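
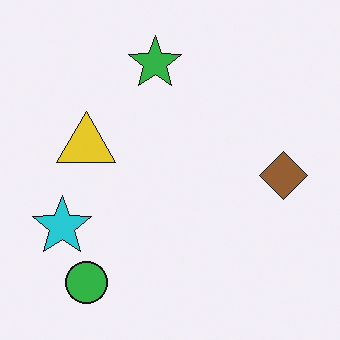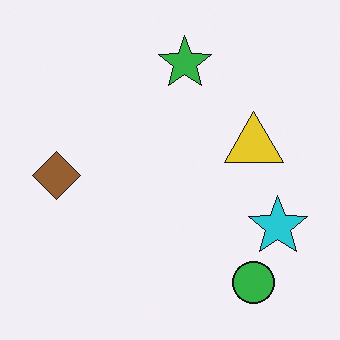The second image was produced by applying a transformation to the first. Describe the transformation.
The second image is the first flipped horizontally (left ↔ right).

The brown diamond is in the right of the first image and the left of the second — shapes on opposite sides of the vertical midline have swapped in a mirror flip.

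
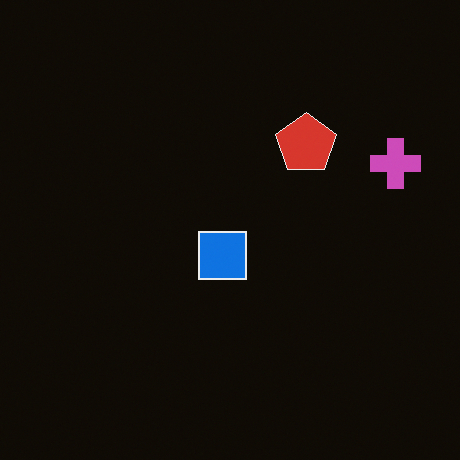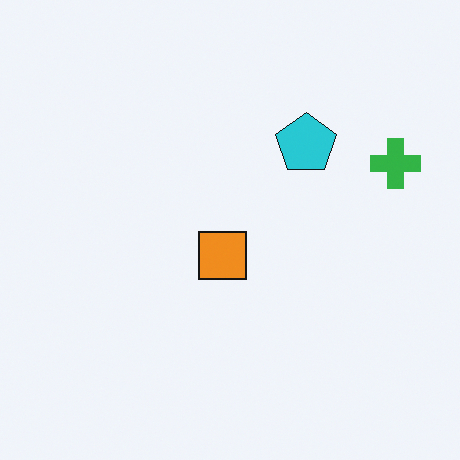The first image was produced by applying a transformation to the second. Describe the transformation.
The image was color-inverted (negative).

The light background has become dark and every shape's color is its complement — a photographic negative.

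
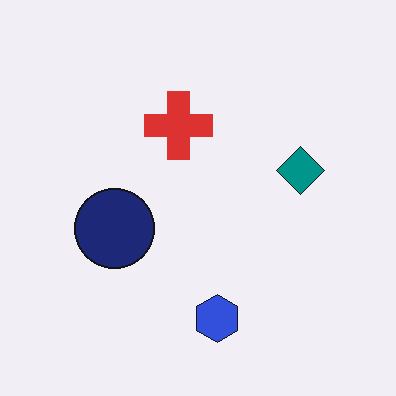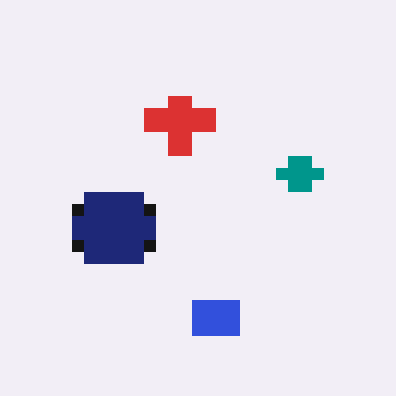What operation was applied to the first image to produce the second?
This is the original image coarsely pixelated.

Shapes are reduced to large square blocks; fine edges and outlines are lost — a downscale-then-upscale (mosaic) effect.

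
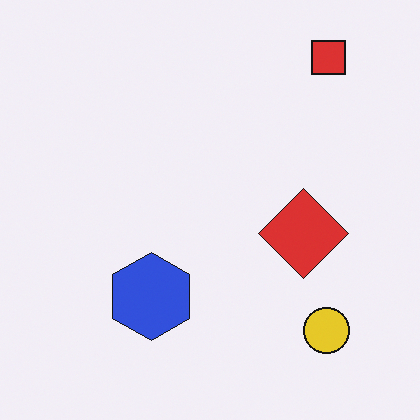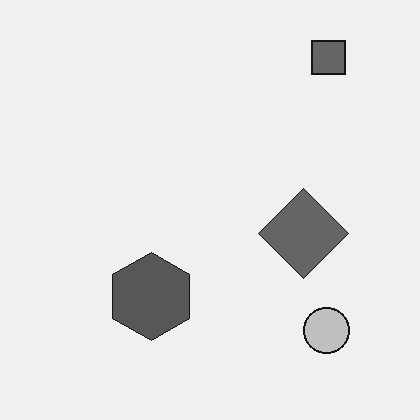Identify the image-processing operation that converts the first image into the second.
Converted to grayscale.

All color is removed — every shape is now a shade of grey.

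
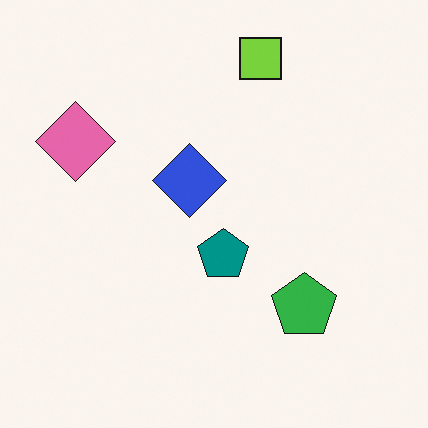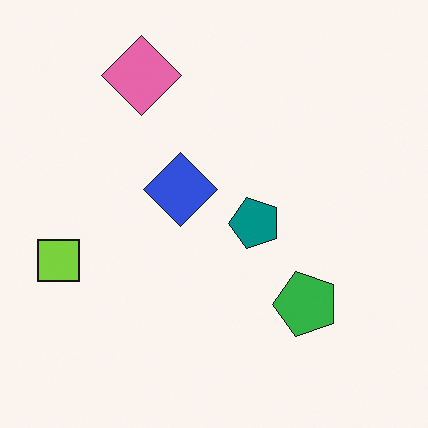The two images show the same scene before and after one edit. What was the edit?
This is the original image transposed (reflected across the top-left ↔ bottom-right diagonal).

Shapes have swapped their row and column positions — what was in the top-right is now in the bottom-left — a diagonal reflection.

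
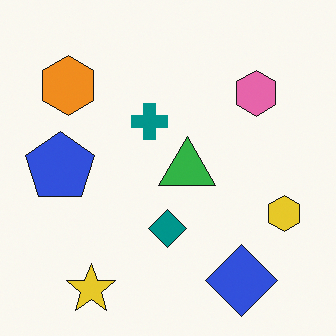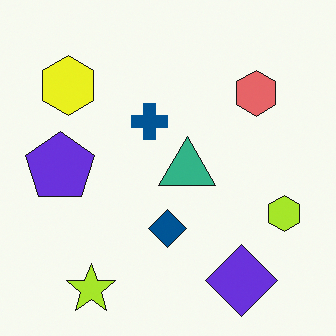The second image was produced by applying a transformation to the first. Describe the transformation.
Hue-shifted slightly.

Every shape's color has rotated by the same amount around the hue wheel — a uniform hue shift.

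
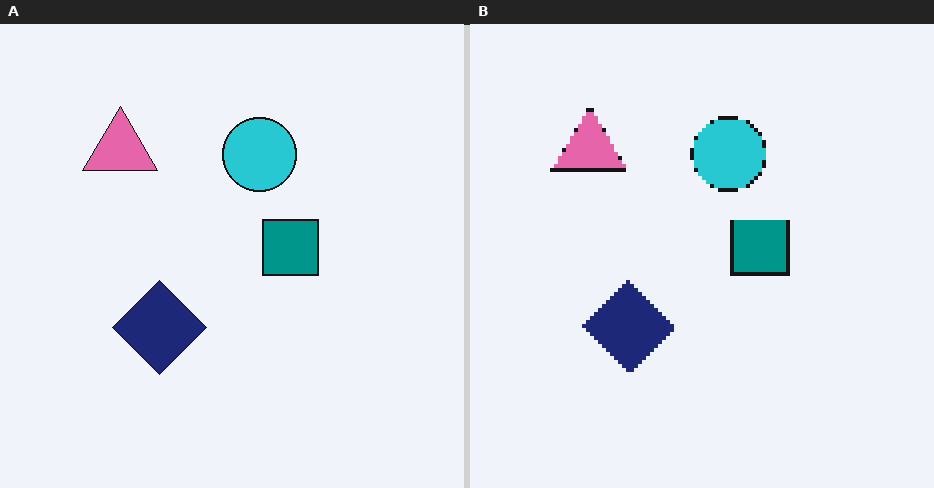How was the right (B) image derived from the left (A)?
This is the original image mildly pixelated.

Shapes are reduced to large square blocks; fine edges and outlines are lost — a downscale-then-upscale (mosaic) effect.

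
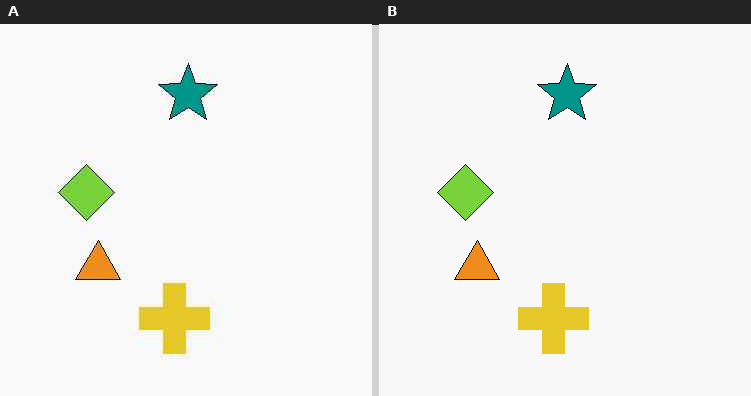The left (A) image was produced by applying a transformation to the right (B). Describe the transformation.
This is the original image JPEG-compressed with visible artifacts.

Blocky 8×8 compression artifacts appear around shape edges and the flat background shows ringing — characteristic JPEG degradation.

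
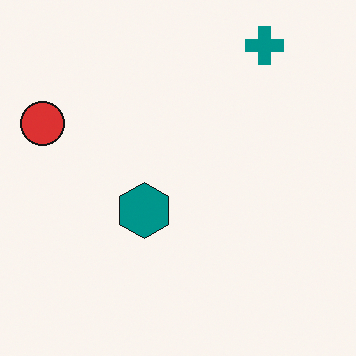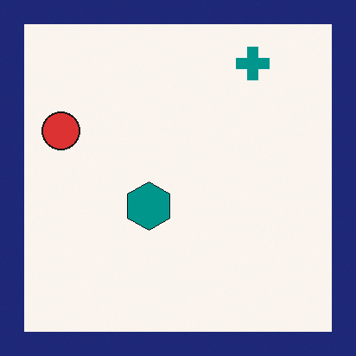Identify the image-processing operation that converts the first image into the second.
It was framed with a navy border.

A solid navy frame runs around the edge of the second image, with the content slightly shrunk inside it.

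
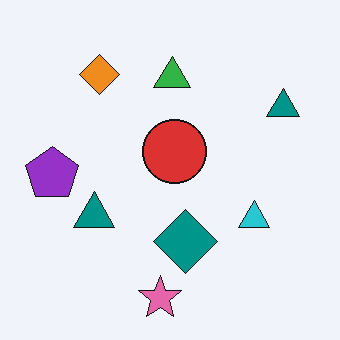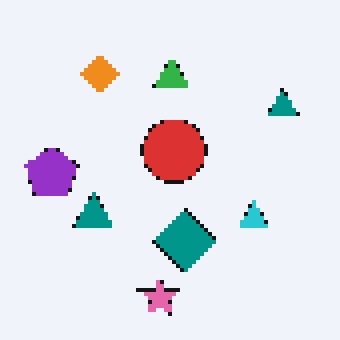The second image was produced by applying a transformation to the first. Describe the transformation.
The image was lightly pixelated (a mild mosaic effect).

Shapes are reduced to large square blocks; fine edges and outlines are lost — a downscale-then-upscale (mosaic) effect.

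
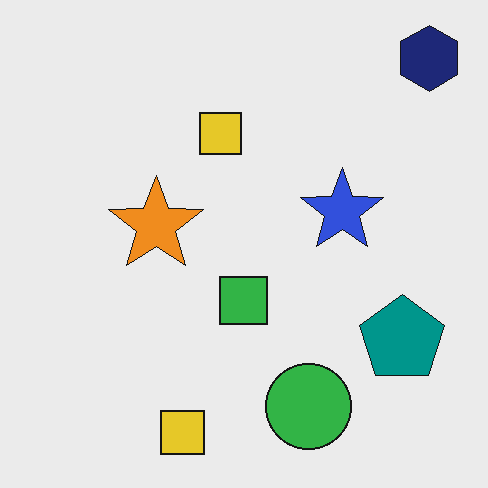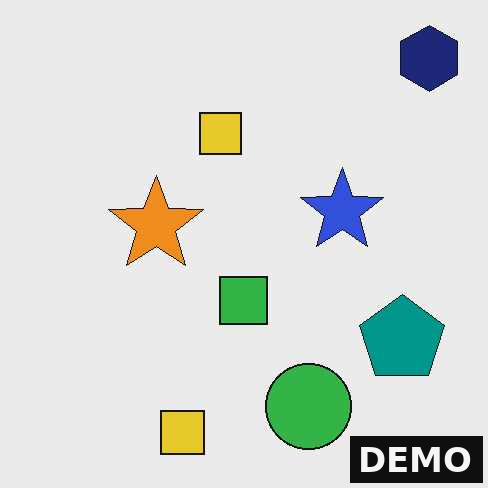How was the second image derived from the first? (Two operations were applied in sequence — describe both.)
This is the original image given moderate JPEG compression, then watermarked with the text "DEMO" in the lower-right corner.

Blocky 8×8 compression artifacts appear around shape edges and the flat background shows ringing — characteristic JPEG degradation. A dark label reading "DEMO" appears in the lower-right corner.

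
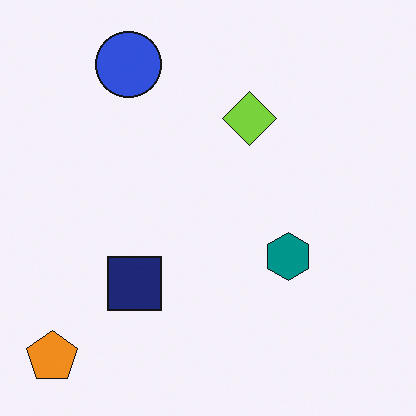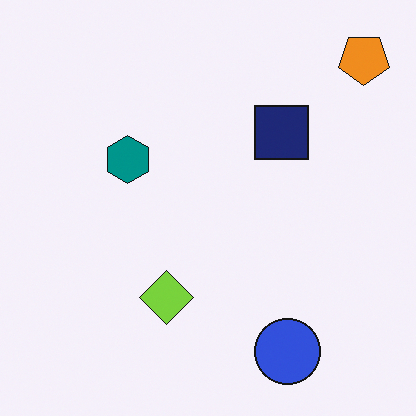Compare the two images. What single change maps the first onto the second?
This is the original image rotated 180°.

The orange pentagon sits in the bottom-left of the first image and the top-right of the second — consistent with a whole-image 180° rotation.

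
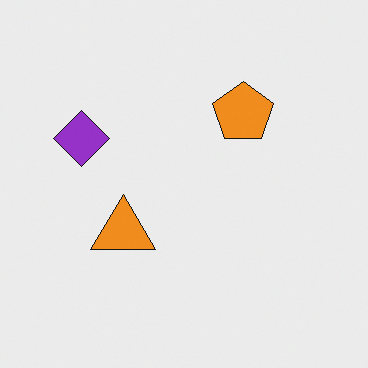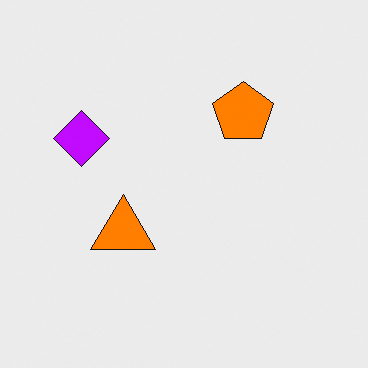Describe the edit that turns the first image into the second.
Heavily oversaturated.

All colors are more vivid — a global saturation change.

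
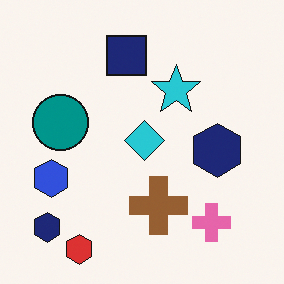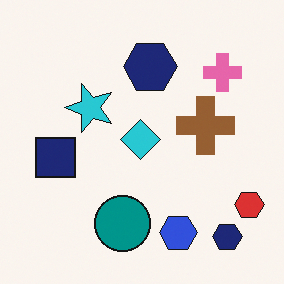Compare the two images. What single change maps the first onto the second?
The image was rotated 90° counter-clockwise.

The red hexagon sits in the bottom-left of the first image and the bottom-right of the second — consistent with a whole-image 90° counter-clockwise rotation.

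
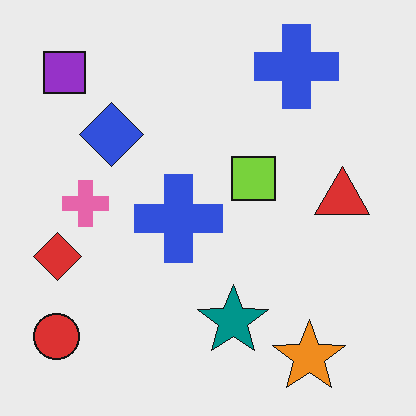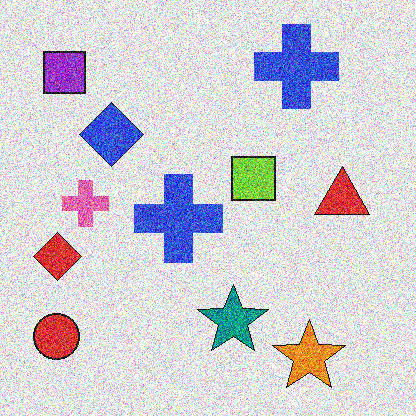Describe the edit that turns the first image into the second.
Degraded with a thick layer of grain.

Random speckle covers the whole image, including the flat background.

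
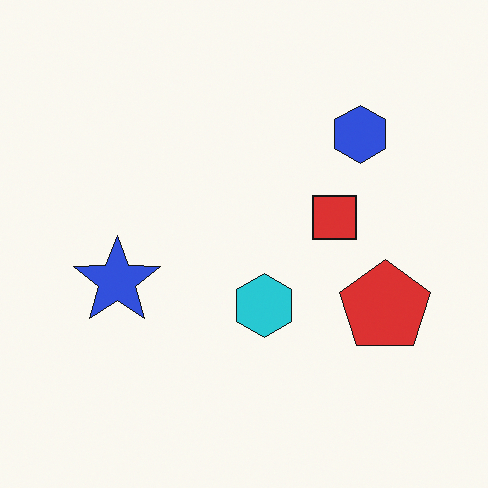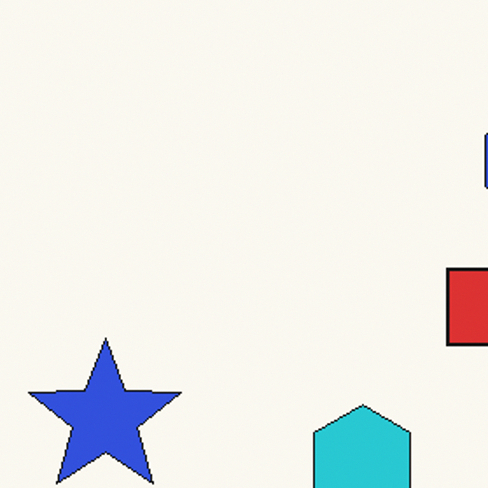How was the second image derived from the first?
This is the original image cropped tightly and scaled back up.

The visible shapes are larger and the field of view is narrower; shapes near the original edges may be partly or wholly outside the frame — a crop-and-rescale.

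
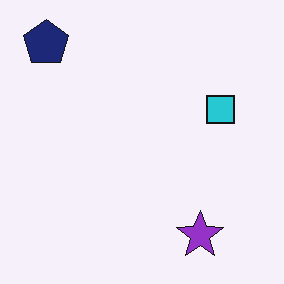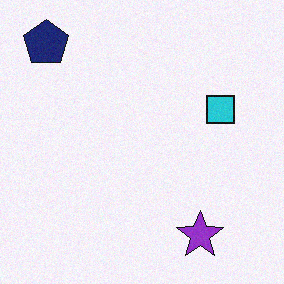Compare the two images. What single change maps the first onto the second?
This is the original image degraded with subtle gaussian noise.

Random speckle covers the whole image, including the flat background.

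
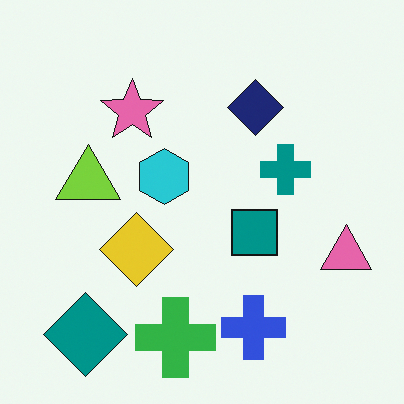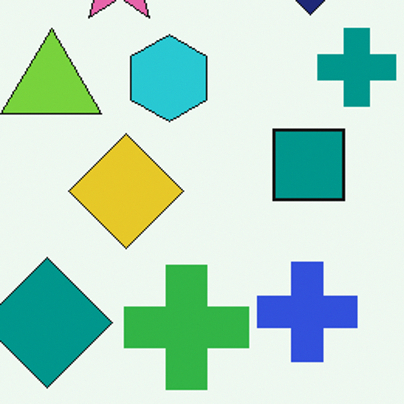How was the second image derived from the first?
It was cropped to a modestly smaller region and rescaled.

The visible shapes are larger and the field of view is narrower; shapes near the original edges may be partly or wholly outside the frame — a crop-and-rescale.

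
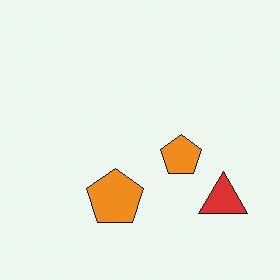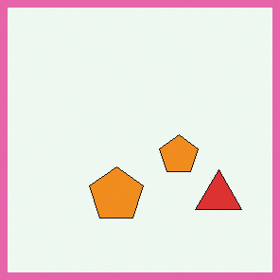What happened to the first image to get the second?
The second image is the first framed with a pink border.

A solid pink frame runs around the edge of the second image, with the content slightly shrunk inside it.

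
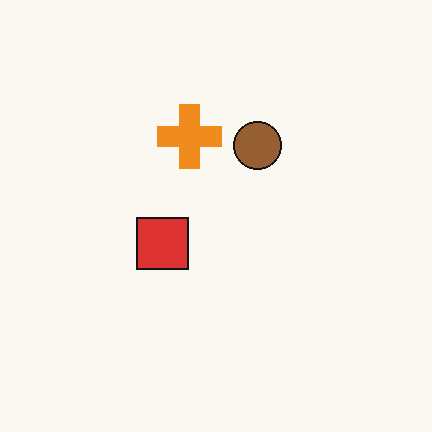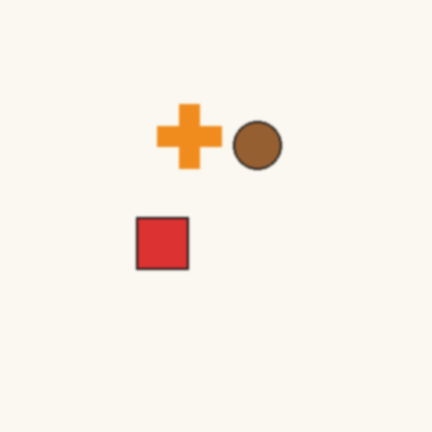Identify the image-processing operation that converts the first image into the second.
The transformation is: given a subtle gaussian blur.

Shape edges and outlines are uniformly softened across the whole image.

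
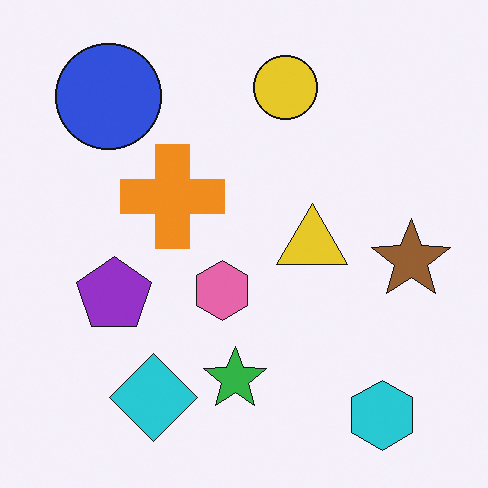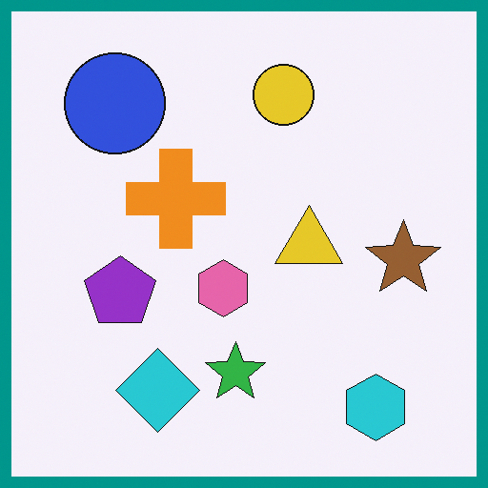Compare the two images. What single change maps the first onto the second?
Framed with a teal border.

A solid teal frame runs around the edge of the second image, with the content slightly shrunk inside it.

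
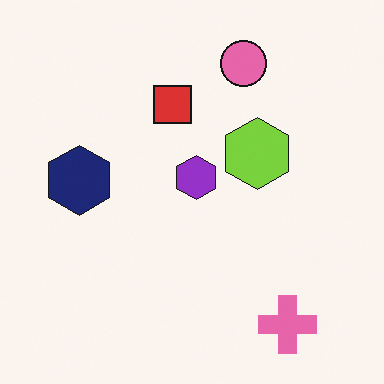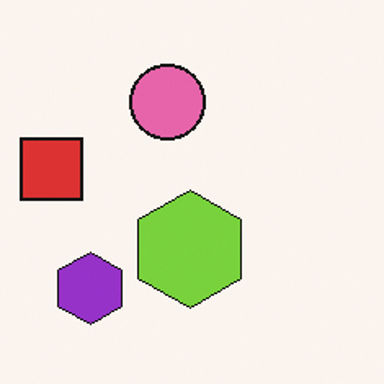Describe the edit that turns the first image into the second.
The second image is the first cropped to a noticeably smaller region and rescaled.

The visible shapes are larger and the field of view is narrower; shapes near the original edges may be partly or wholly outside the frame — a crop-and-rescale.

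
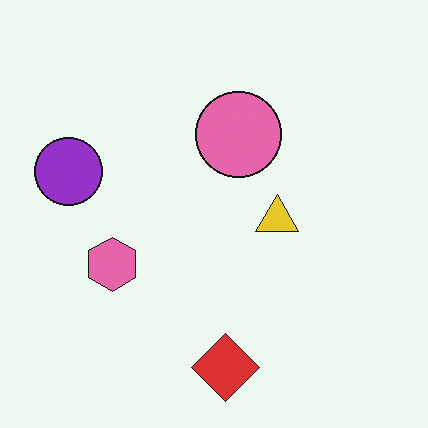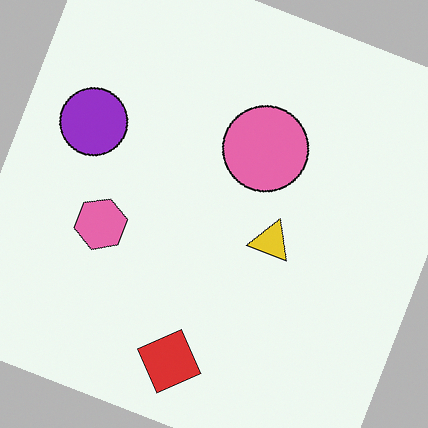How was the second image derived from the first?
The second image is the first rotated clockwise by a moderate amount.

Every shape is tilted by the same angle and the image corners show triangular fill wedges — a whole-image rotation by a non-right angle.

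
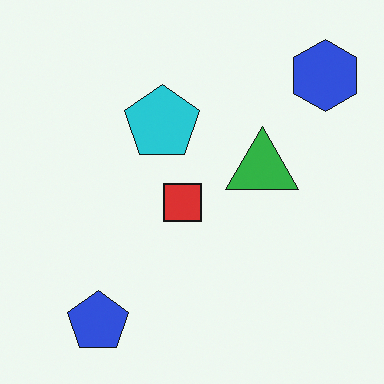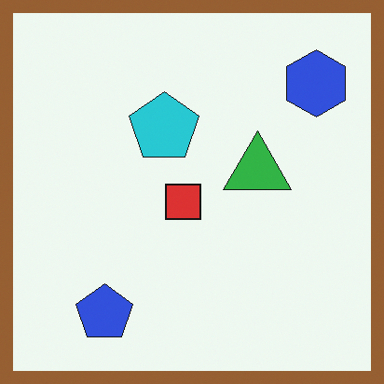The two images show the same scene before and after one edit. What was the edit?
Framed with a brown border.

A solid brown frame runs around the edge of the second image, with the content slightly shrunk inside it.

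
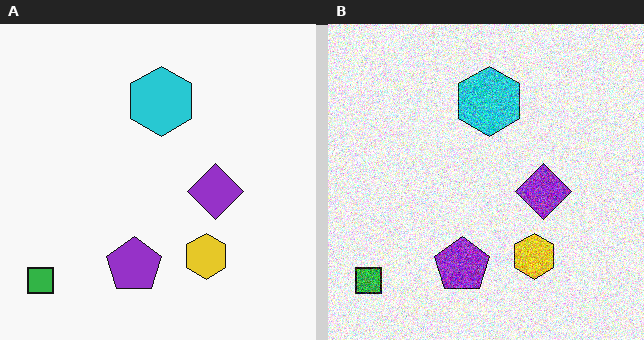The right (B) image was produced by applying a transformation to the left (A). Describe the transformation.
It was degraded with a thick layer of grain.

Random speckle covers the whole image, including the flat background.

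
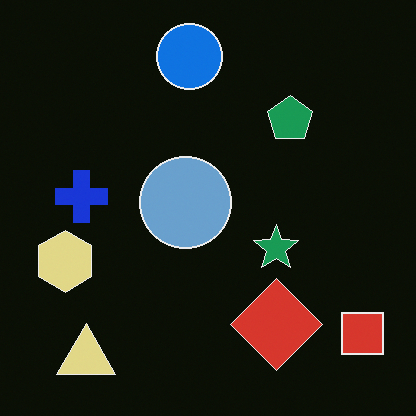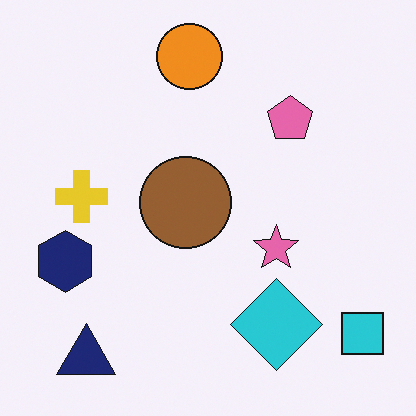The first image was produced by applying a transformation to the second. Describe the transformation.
This is the original image color-inverted (negative).

The light background has become dark and every shape's color is its complement — a photographic negative.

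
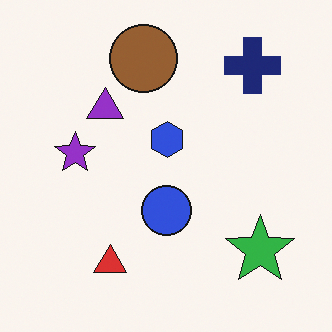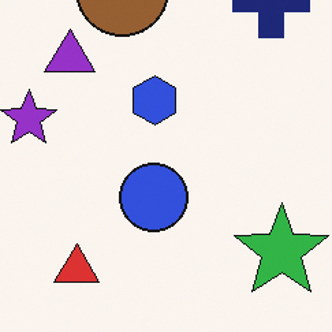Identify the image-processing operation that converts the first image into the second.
This is the original image cropped to a modestly smaller region and rescaled.

The visible shapes are larger and the field of view is narrower; shapes near the original edges may be partly or wholly outside the frame — a crop-and-rescale.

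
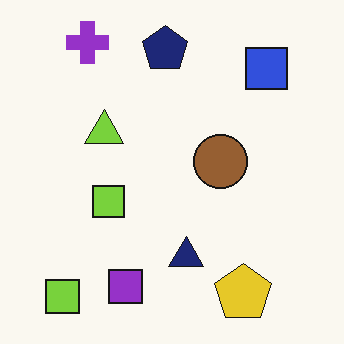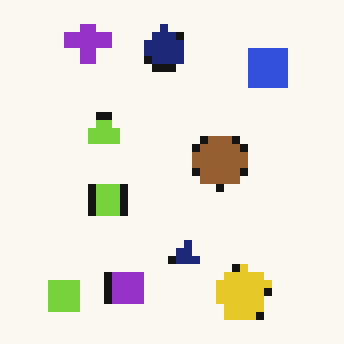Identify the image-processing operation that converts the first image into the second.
It was pixelated into visible square blocks.

Shapes are reduced to large square blocks; fine edges and outlines are lost — a downscale-then-upscale (mosaic) effect.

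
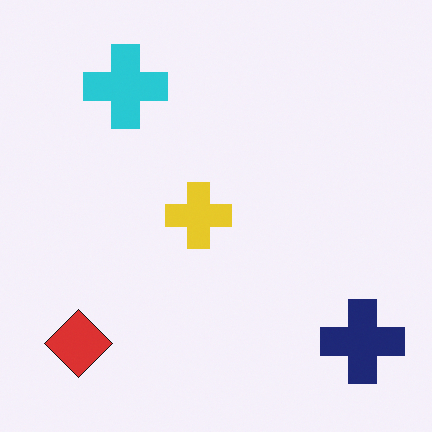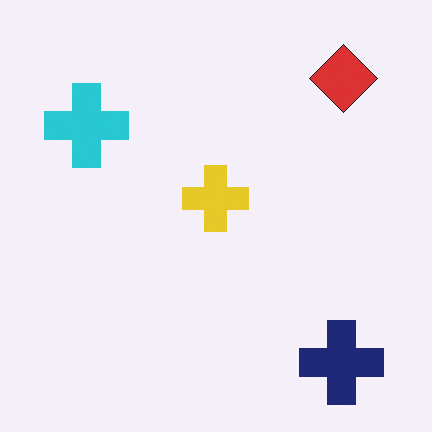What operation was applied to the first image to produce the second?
This is the original image transposed (reflected across the top-left ↔ bottom-right diagonal).

Shapes have swapped their row and column positions — what was in the top-right is now in the bottom-left — a diagonal reflection.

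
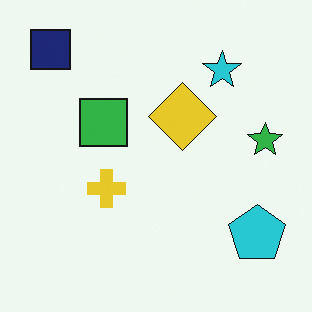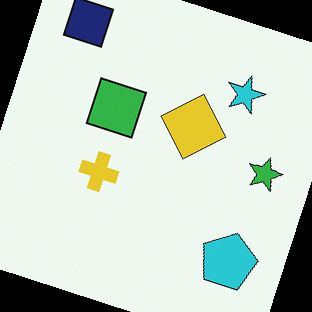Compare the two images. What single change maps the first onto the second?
It was rotated clockwise by a moderate amount.

Every shape is tilted by the same angle and the image corners show triangular fill wedges — a whole-image rotation by a non-right angle.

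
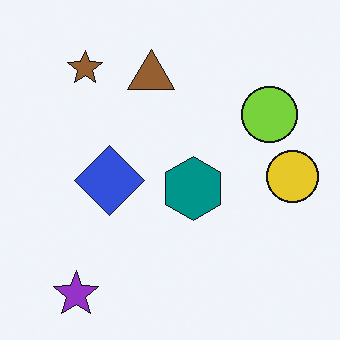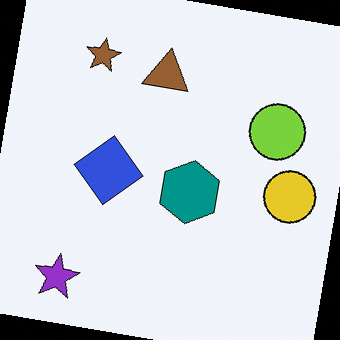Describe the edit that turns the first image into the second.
It was rotated clockwise by a few degrees.

Every shape is tilted by the same angle and the image corners show triangular fill wedges — a whole-image rotation by a non-right angle.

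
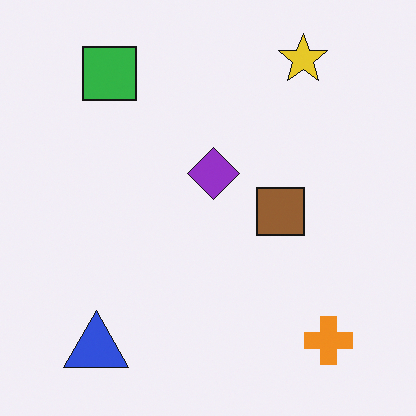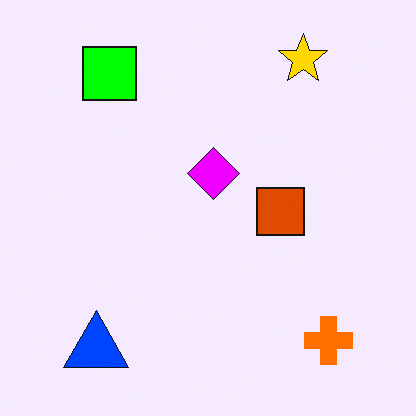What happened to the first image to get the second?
The transformation is: heavily oversaturated.

All colors are more vivid — a global saturation change.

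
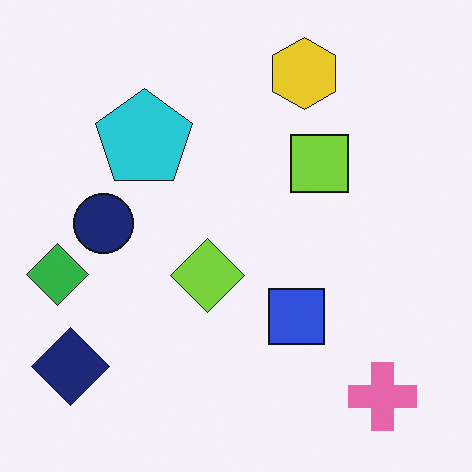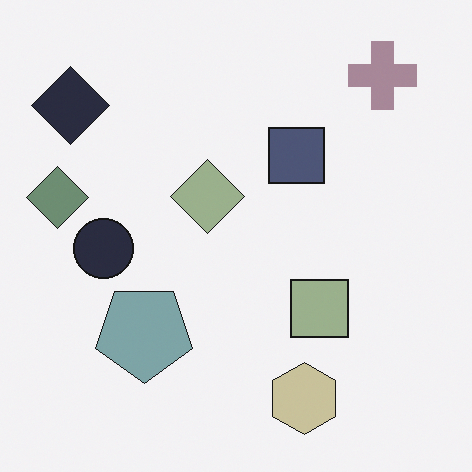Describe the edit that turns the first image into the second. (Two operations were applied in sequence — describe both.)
This is the original image flipped vertically (top ↔ bottom), then made much more muted (saturation change).

The yellow hexagon is in the top of the first image and the bottom of the second — shapes on opposite sides of the horizontal midline have swapped in a mirror flip. All colors are more muted and greyish — a global saturation change.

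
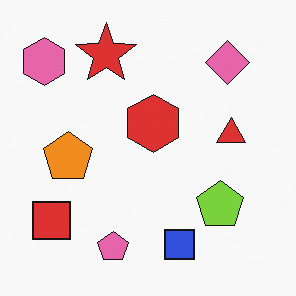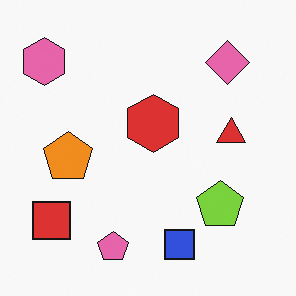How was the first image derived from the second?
The first image is the second overlaid with an additional red star.

A red star appears in the first image that is absent from the second.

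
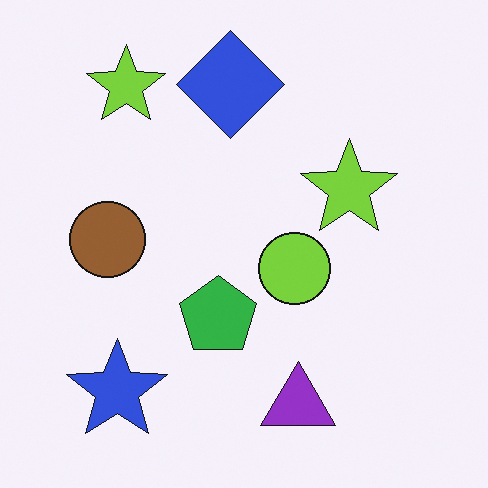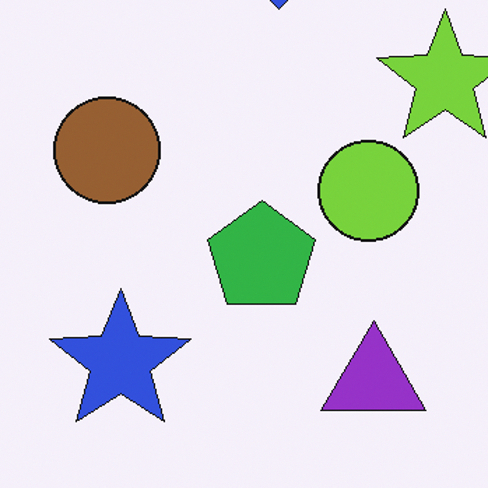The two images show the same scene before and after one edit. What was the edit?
The image was cropped slightly and scaled back up.

The visible shapes are larger and the field of view is narrower; shapes near the original edges may be partly or wholly outside the frame — a crop-and-rescale.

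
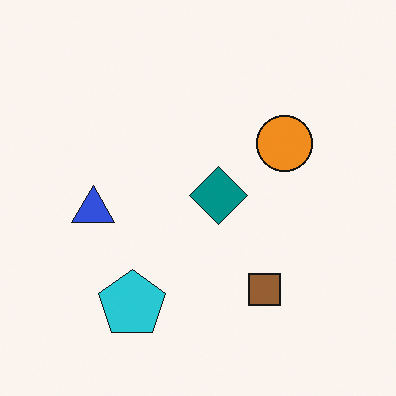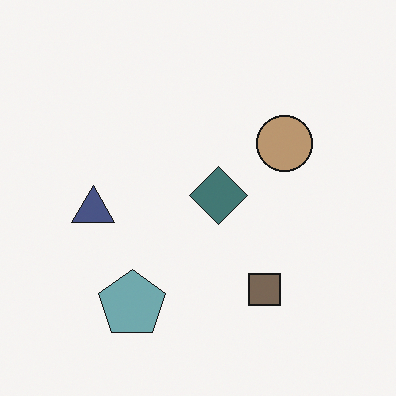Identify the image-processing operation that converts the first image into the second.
The second image is the first made much more muted (saturation change).

All colors are more muted and greyish — a global saturation change.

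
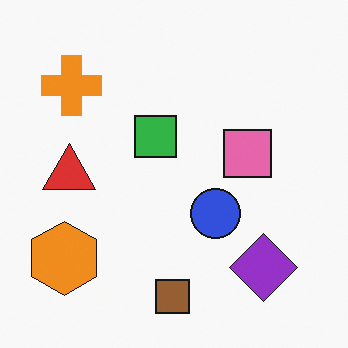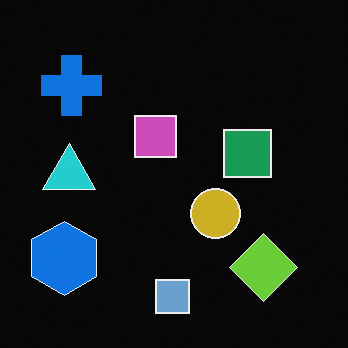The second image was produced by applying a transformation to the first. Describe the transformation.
The transformation is: color-inverted (negative).

The light background has become dark and every shape's color is its complement — a photographic negative.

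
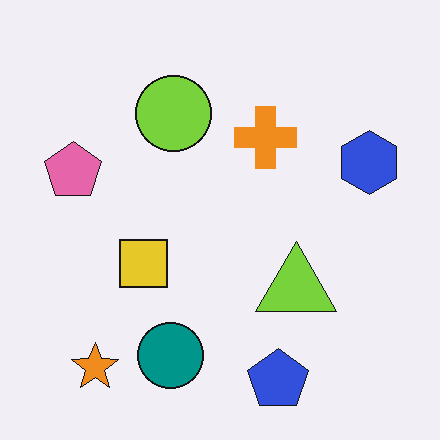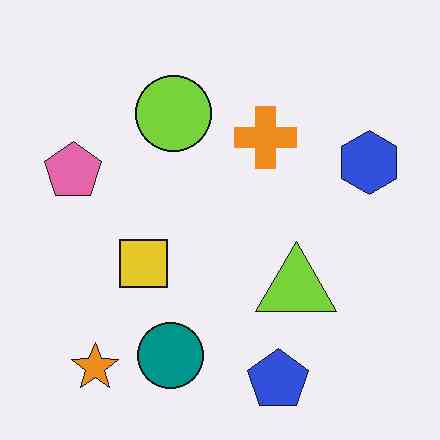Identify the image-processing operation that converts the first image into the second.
Given moderate JPEG compression.

Blocky 8×8 compression artifacts appear around shape edges and the flat background shows ringing — characteristic JPEG degradation.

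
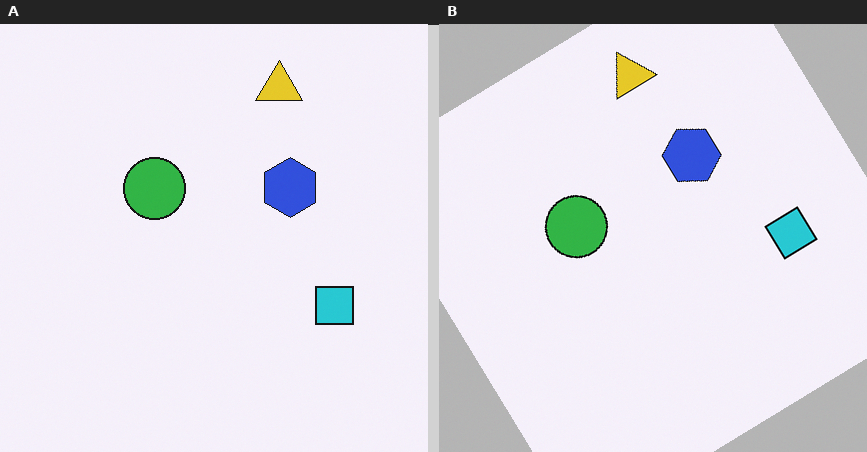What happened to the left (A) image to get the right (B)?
It was rotated counter-clockwise by a large amount — several tens of degrees.

Every shape is tilted by the same angle and the image corners show triangular fill wedges — a whole-image rotation by a non-right angle.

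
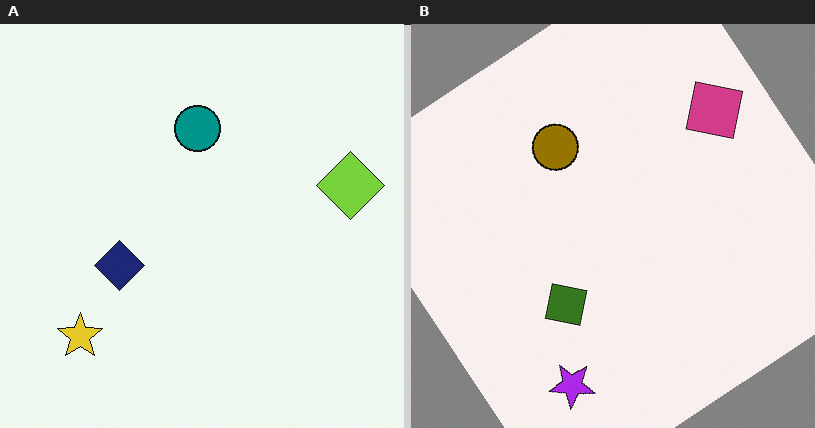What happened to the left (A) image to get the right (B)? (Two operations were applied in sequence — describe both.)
The transformation is: rotated counter-clockwise by a large amount — several tens of degrees, then hue-shifted through roughly half the color wheel.

Every shape is tilted by the same angle and the image corners show triangular fill wedges — a whole-image rotation by a non-right angle. Every shape's color has rotated by the same amount around the hue wheel — a uniform hue shift.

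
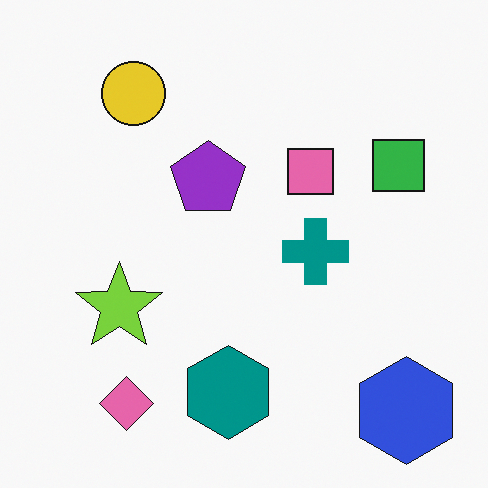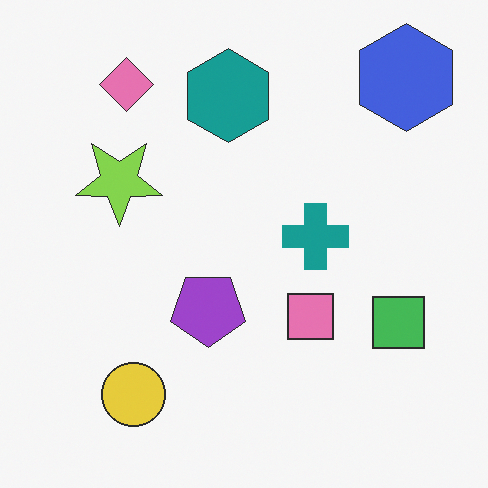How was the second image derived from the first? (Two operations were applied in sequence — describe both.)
Flipped vertically (top ↔ bottom), then given slightly reduced contrast.

The blue hexagon is in the bottom-right of the first image and the top-right of the second — shapes on opposite sides of the horizontal midline have swapped in a mirror flip. Tones are pushed toward mid-grey across the whole image — a global contrast change.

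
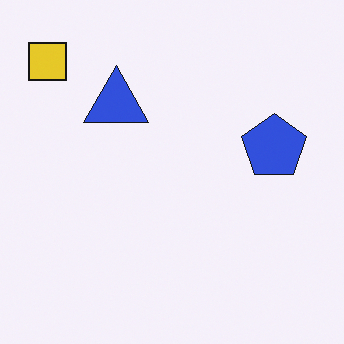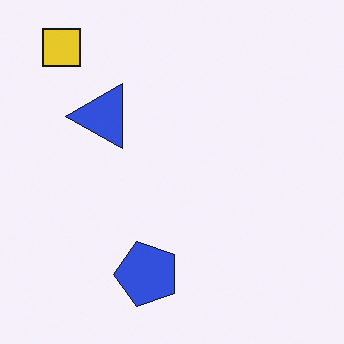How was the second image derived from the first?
Transposed (reflected across the top-left ↔ bottom-right diagonal).

Shapes have swapped their row and column positions — what was in the top-right is now in the bottom-left — a diagonal reflection.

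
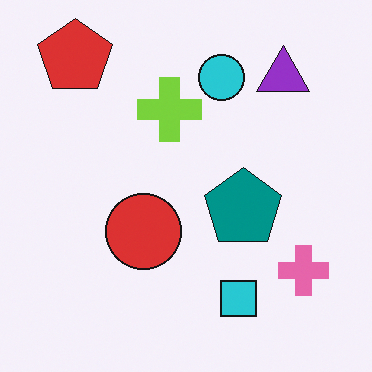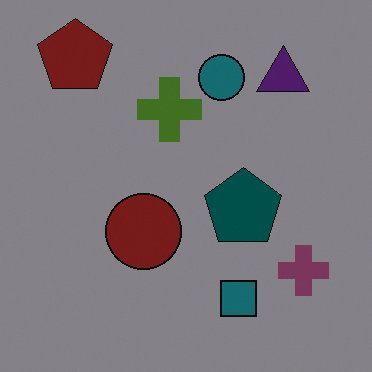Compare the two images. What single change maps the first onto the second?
Noticeably darkened.

Every pixel — background and shapes alike — is uniformly darkened.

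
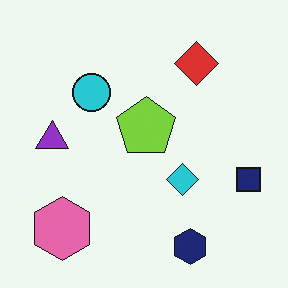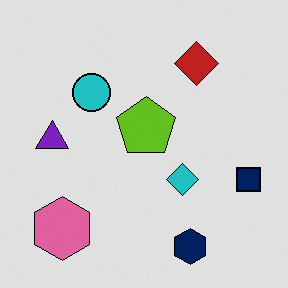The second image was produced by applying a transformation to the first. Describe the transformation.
It was posterized to a reduced palette.

Each flat color has snapped to a coarser quantized level — most visibly, the near-white background has dropped to a flat grey.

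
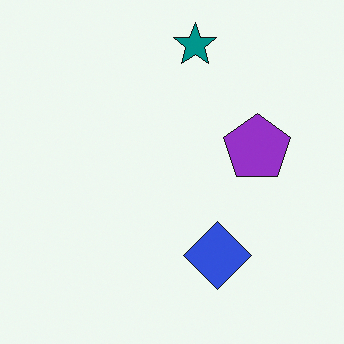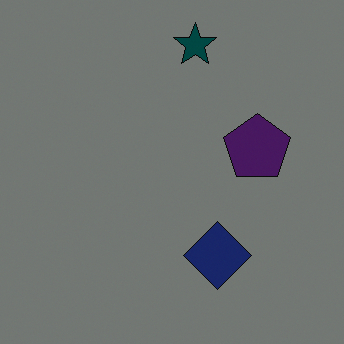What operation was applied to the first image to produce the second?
The transformation is: darkened a lot.

Every pixel — background and shapes alike — is uniformly darkened.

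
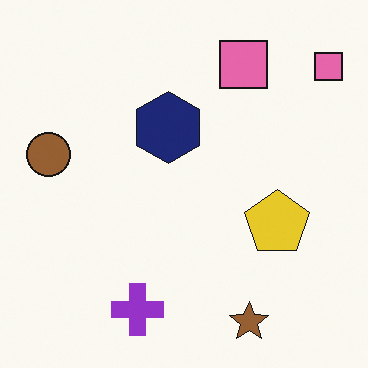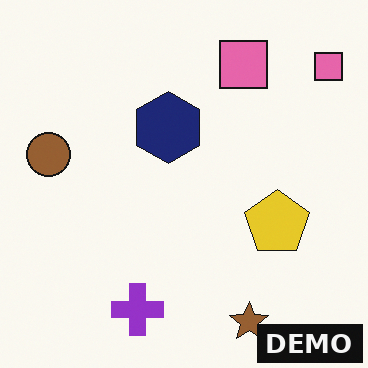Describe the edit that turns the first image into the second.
The second image is the first watermarked with the text "DEMO" in the lower-right corner.

A dark label reading "DEMO" appears in the lower-right corner.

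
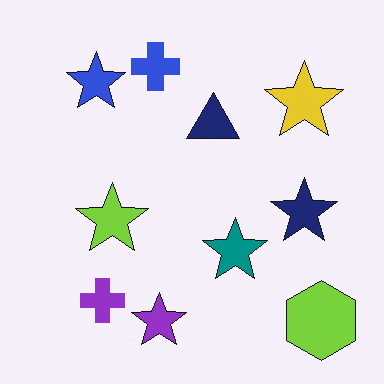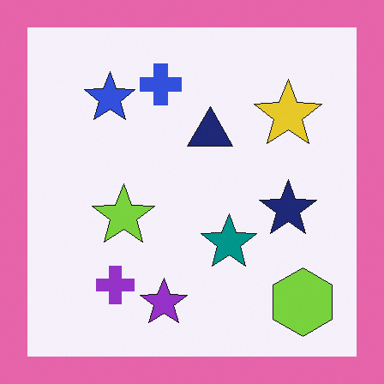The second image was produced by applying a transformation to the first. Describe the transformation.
The transformation is: framed with a pink border.

A solid pink frame runs around the edge of the second image, with the content slightly shrunk inside it.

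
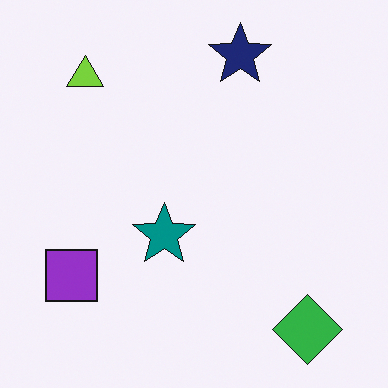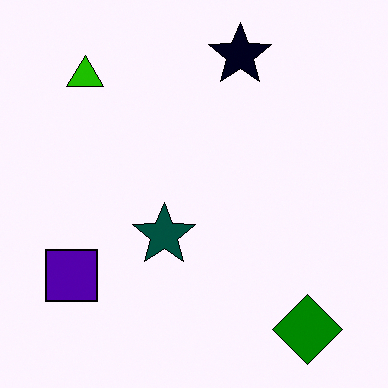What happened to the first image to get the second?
The second image is the first given much higher contrast.

Tones are pushed away from mid-grey across the whole image — a global contrast change.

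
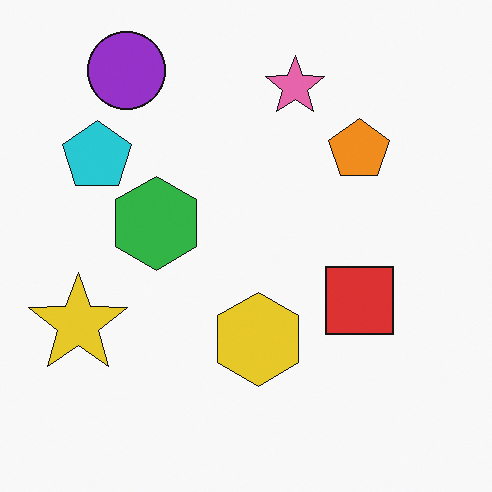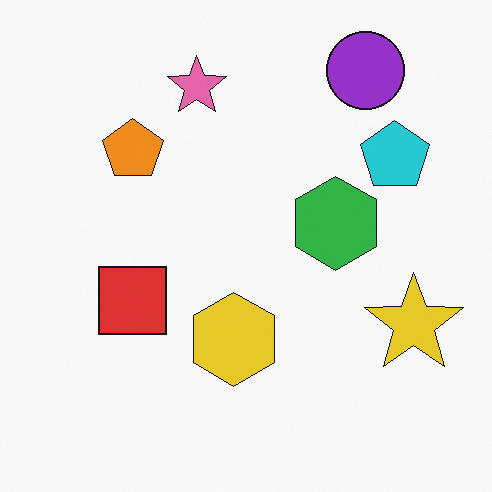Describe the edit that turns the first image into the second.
Flipped horizontally (left ↔ right).

The yellow star is in the left of the first image and the right of the second — shapes on opposite sides of the vertical midline have swapped in a mirror flip.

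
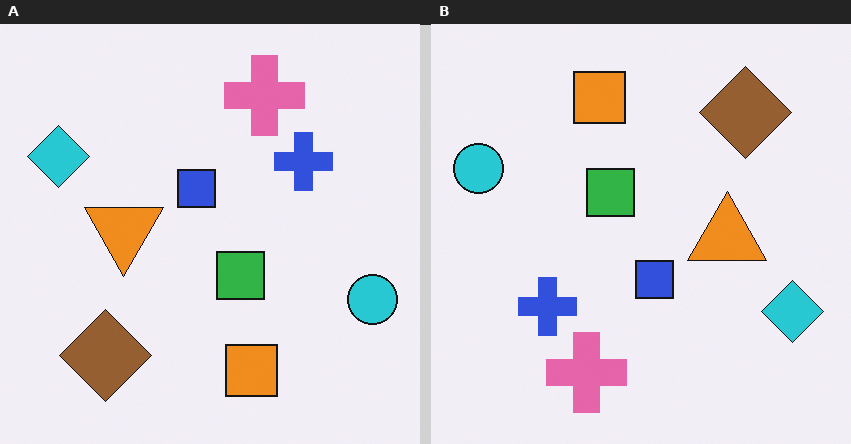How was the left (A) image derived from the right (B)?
The image was rotated 180°.

The cyan circle sits in the left of the right (B) image and the right of the left (A) — consistent with a whole-image 180° rotation.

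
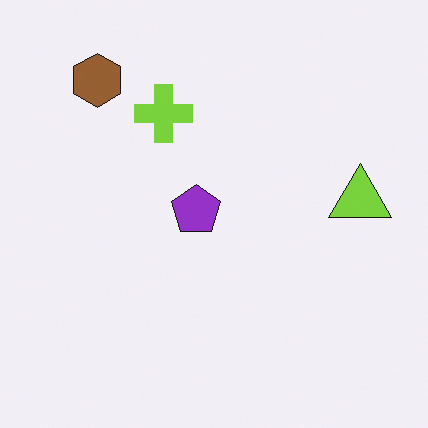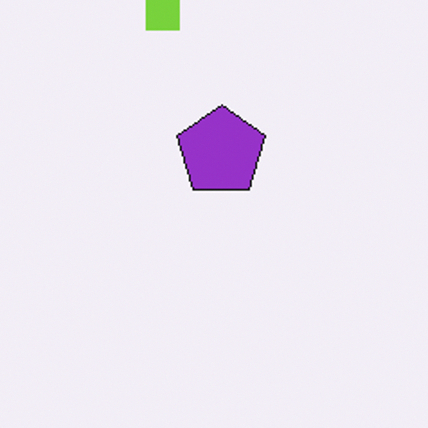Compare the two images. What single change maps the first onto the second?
The image was cropped to a noticeably smaller region and rescaled.

The visible shapes are larger and the field of view is narrower; shapes near the original edges may be partly or wholly outside the frame — a crop-and-rescale.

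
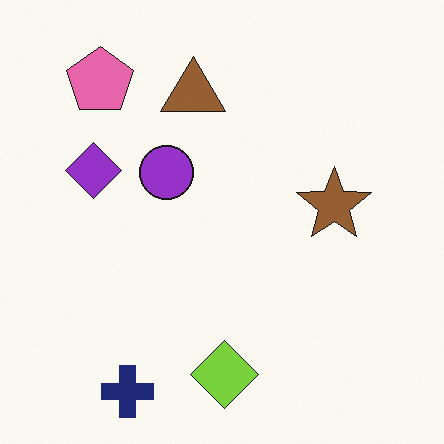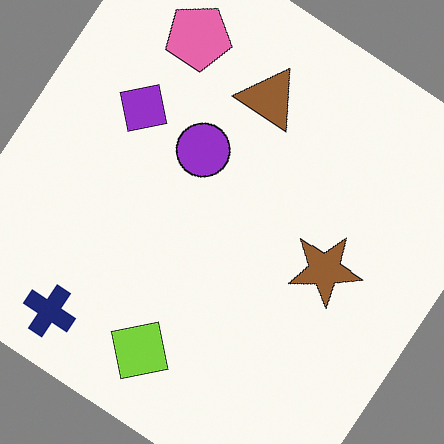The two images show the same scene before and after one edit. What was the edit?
The image was rotated clockwise by a large amount — several tens of degrees.

Every shape is tilted by the same angle and the image corners show triangular fill wedges — a whole-image rotation by a non-right angle.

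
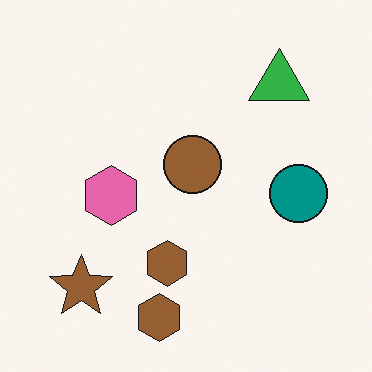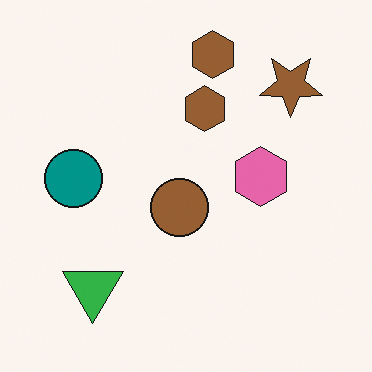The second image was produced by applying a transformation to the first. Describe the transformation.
It was rotated 180°.

The brown star sits in the bottom-left of the first image and the top-right of the second — consistent with a whole-image 180° rotation.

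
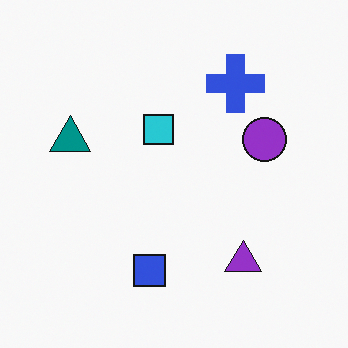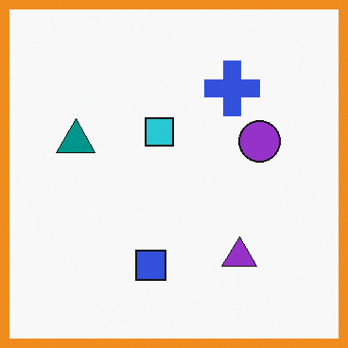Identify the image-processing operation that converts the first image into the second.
This is the original image framed with a orange border.

A solid orange frame runs around the edge of the second image, with the content slightly shrunk inside it.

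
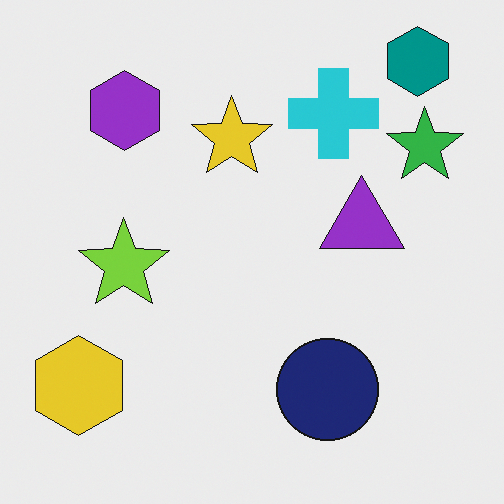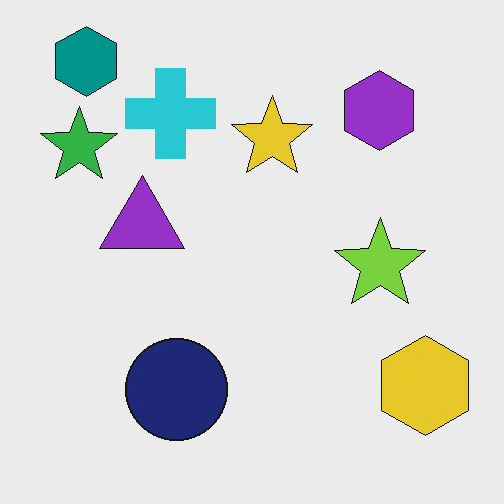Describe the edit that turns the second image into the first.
It was flipped horizontally (left ↔ right).

The yellow hexagon is in the bottom-right of the second image and the bottom-left of the first — shapes on opposite sides of the vertical midline have swapped in a mirror flip.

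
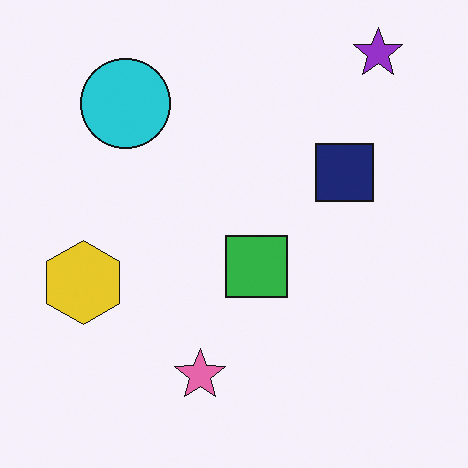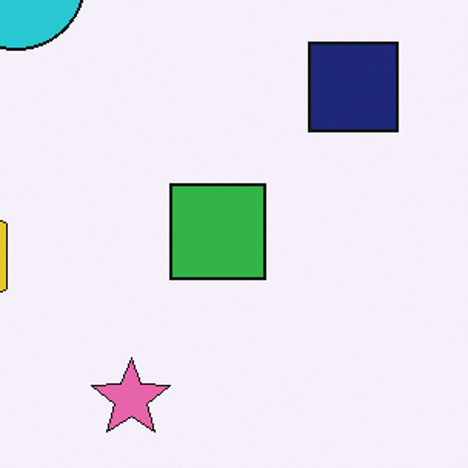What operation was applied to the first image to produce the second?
The second image is the first cropped slightly and scaled back up.

The visible shapes are larger and the field of view is narrower; shapes near the original edges may be partly or wholly outside the frame — a crop-and-rescale.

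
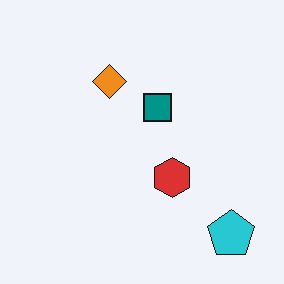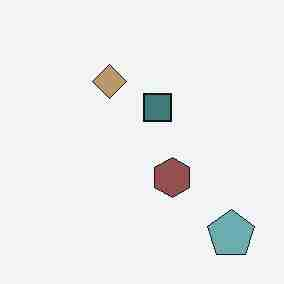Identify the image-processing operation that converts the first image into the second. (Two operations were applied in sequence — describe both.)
It was heavily desaturated, then degraded with heavy JPEG compression.

All colors are more muted and greyish — a global saturation change. Blocky 8×8 compression artifacts appear around shape edges and the flat background shows ringing — characteristic JPEG degradation.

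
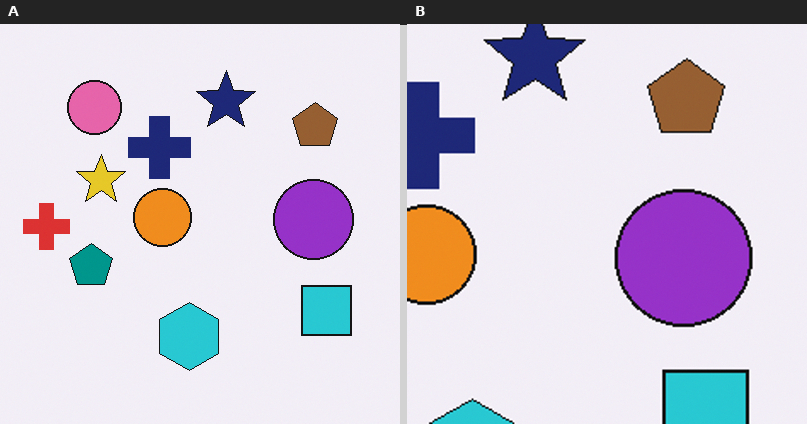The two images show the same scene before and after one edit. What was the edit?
Cropped tightly and scaled back up.

The visible shapes are larger and the field of view is narrower; shapes near the original edges may be partly or wholly outside the frame — a crop-and-rescale.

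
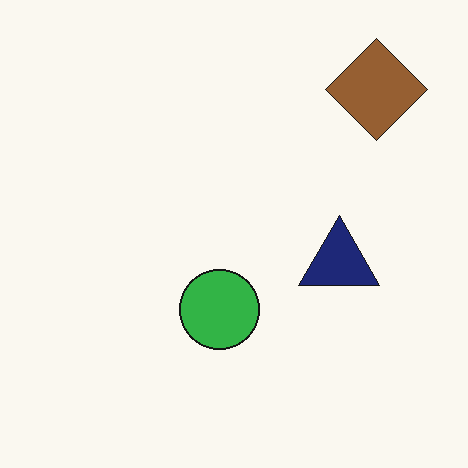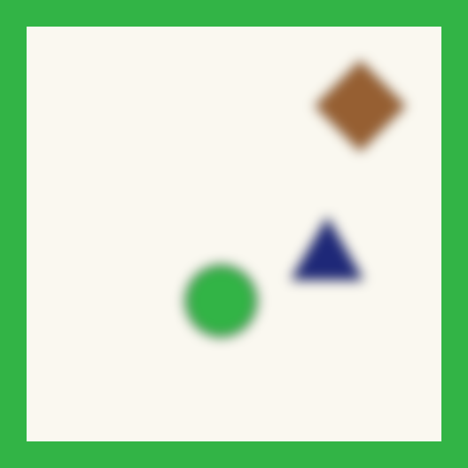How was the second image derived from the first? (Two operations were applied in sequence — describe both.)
The second image is the first strongly gaussian-blurred, then framed with a green border.

Shape edges and outlines are uniformly softened across the whole image. A solid green frame runs around the edge of the second image, with the content slightly shrunk inside it.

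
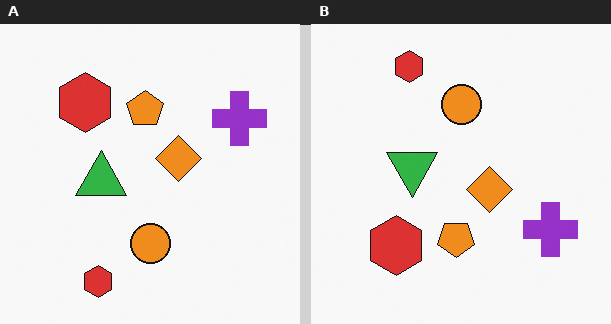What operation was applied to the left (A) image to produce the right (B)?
It was flipped vertically (top ↔ bottom).

The orange circle is in the bottom of the left (A) image and the top of the right (B) — shapes on opposite sides of the horizontal midline have swapped in a mirror flip.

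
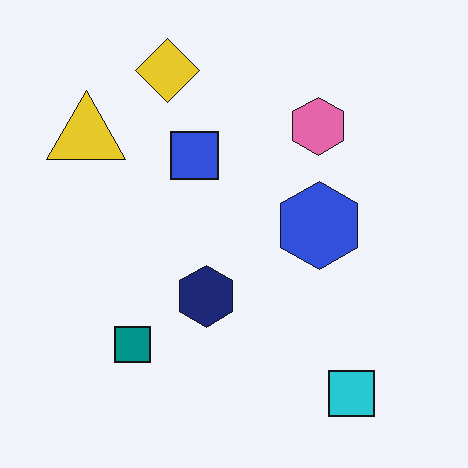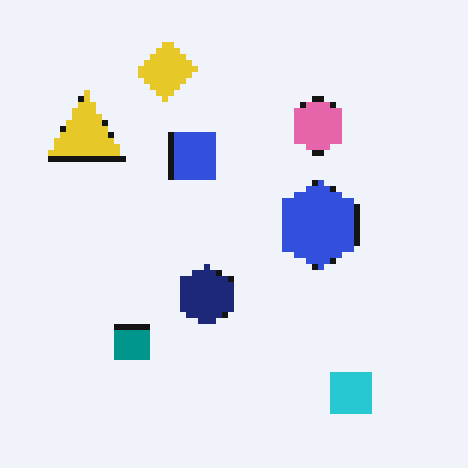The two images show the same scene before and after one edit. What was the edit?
This is the original image pixelated into visible square blocks.

Shapes are reduced to large square blocks; fine edges and outlines are lost — a downscale-then-upscale (mosaic) effect.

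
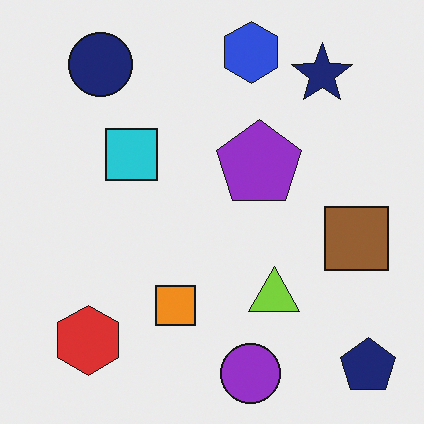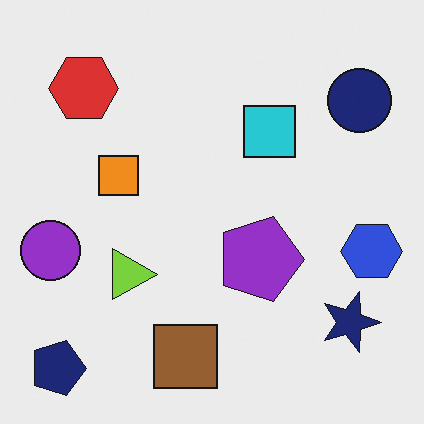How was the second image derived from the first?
The transformation is: rotated 90° clockwise.

The navy pentagon sits in the bottom-right of the first image and the bottom-left of the second — consistent with a whole-image 90° clockwise rotation.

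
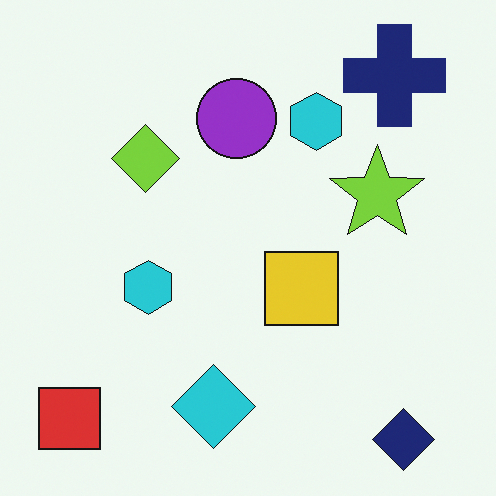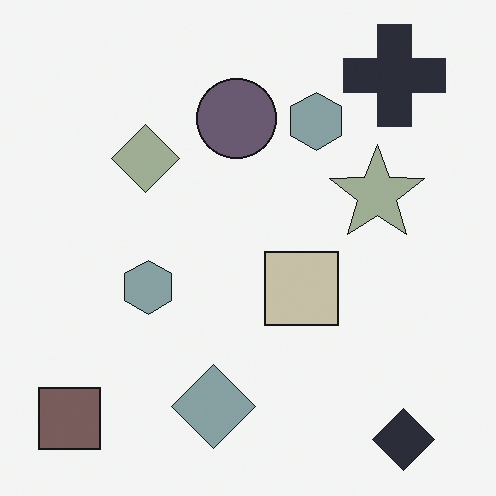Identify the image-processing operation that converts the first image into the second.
This is the original image made much more muted (saturation change).

All colors are more muted and greyish — a global saturation change.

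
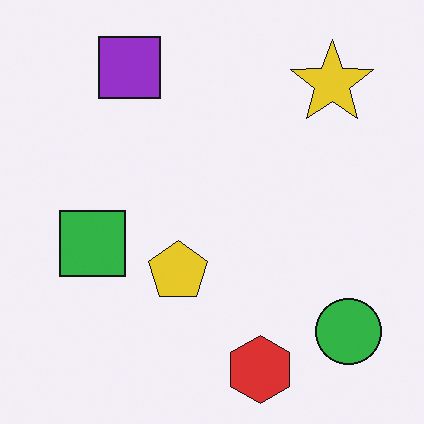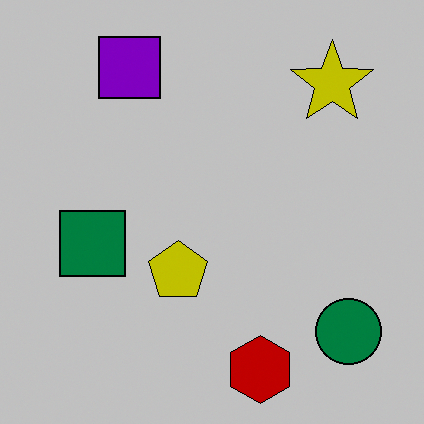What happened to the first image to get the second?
The image was heavily posterized to just a handful of flat colors.

Each flat color has snapped to a coarser quantized level — most visibly, the near-white background has dropped to a flat grey.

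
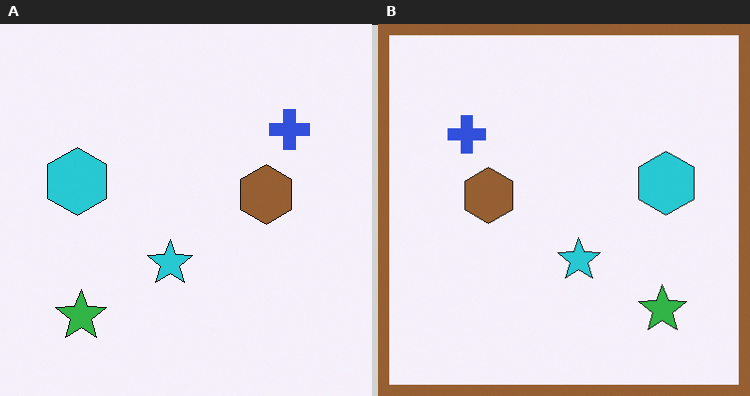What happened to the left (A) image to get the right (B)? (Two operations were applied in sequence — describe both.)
The transformation is: flipped horizontally (left ↔ right), then framed with a brown border.

The cyan hexagon is in the left of the left (A) image and the right of the right (B) — shapes on opposite sides of the vertical midline have swapped in a mirror flip. A solid brown frame runs around the edge of the right (B) image, with the content slightly shrunk inside it.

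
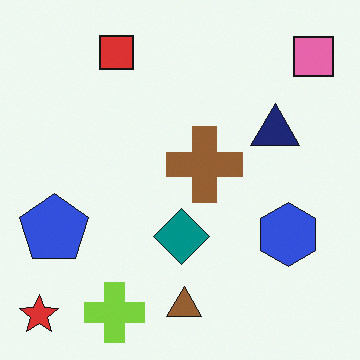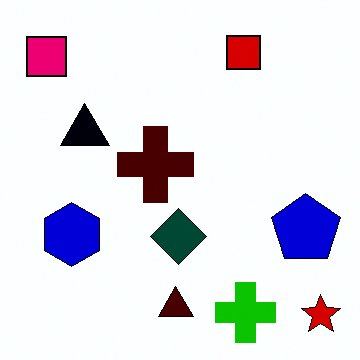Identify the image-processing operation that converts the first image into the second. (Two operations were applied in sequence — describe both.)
The second image is the first flipped horizontally (left ↔ right), then boosted in contrast.

The red star is in the bottom-left of the first image and the bottom-right of the second — shapes on opposite sides of the vertical midline have swapped in a mirror flip. Tones are pushed away from mid-grey across the whole image — a global contrast change.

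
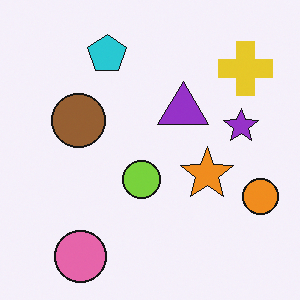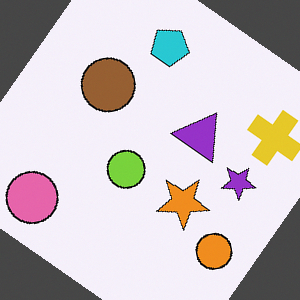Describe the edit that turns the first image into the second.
This is the original image rotated clockwise by a large amount — several tens of degrees.

Every shape is tilted by the same angle and the image corners show triangular fill wedges — a whole-image rotation by a non-right angle.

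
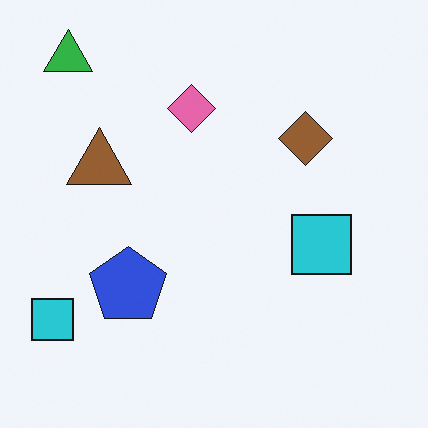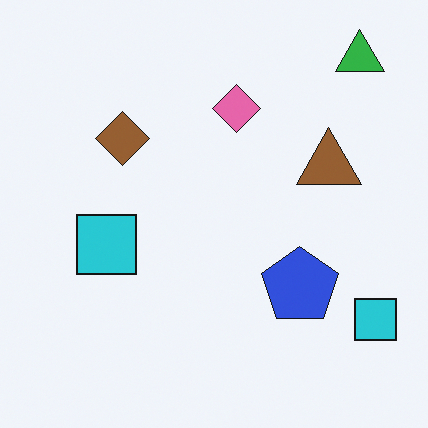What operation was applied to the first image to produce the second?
This is the original image flipped horizontally (left ↔ right).

The green triangle is in the top-left of the first image and the top-right of the second — shapes on opposite sides of the vertical midline have swapped in a mirror flip.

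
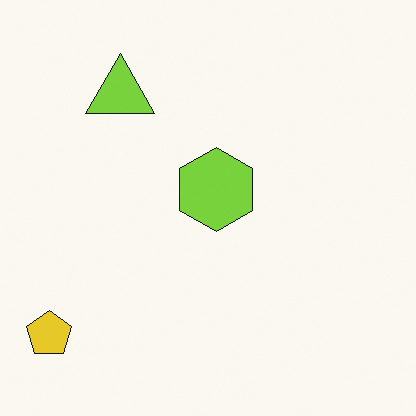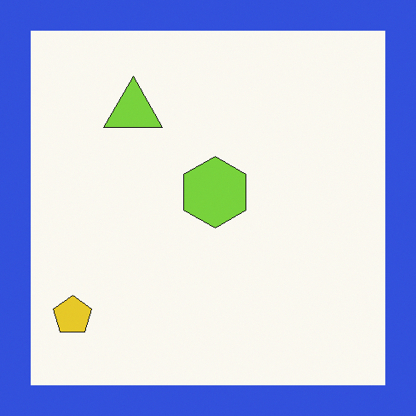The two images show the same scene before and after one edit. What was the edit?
This is the original image framed with a blue border.

A solid blue frame runs around the edge of the second image, with the content slightly shrunk inside it.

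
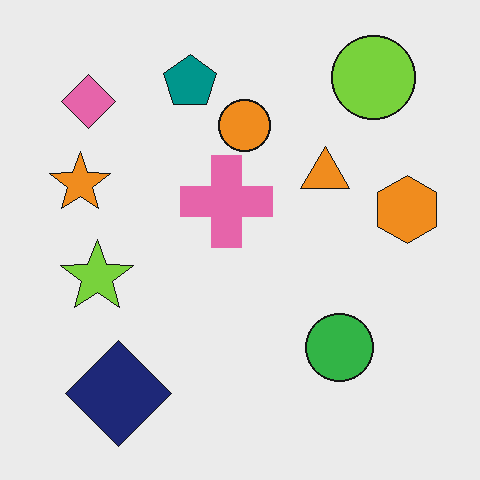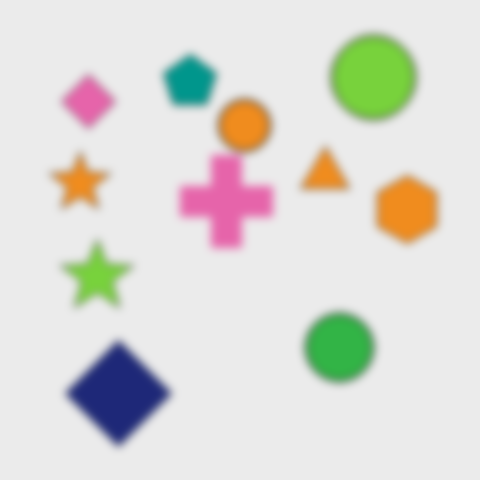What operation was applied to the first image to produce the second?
This is the original image moderately blurred.

Shape edges and outlines are uniformly softened across the whole image.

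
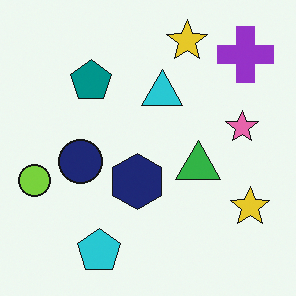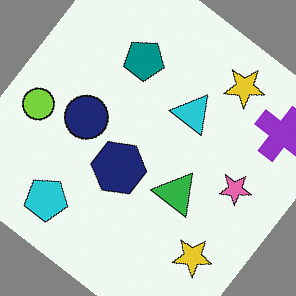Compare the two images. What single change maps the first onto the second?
The image was rotated clockwise by a large amount — several tens of degrees.

Every shape is tilted by the same angle and the image corners show triangular fill wedges — a whole-image rotation by a non-right angle.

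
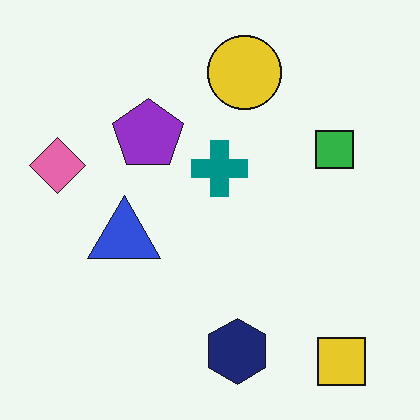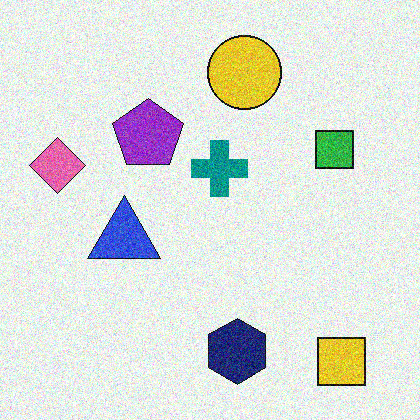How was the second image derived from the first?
The image was degraded with moderate additive noise.

Random speckle covers the whole image, including the flat background.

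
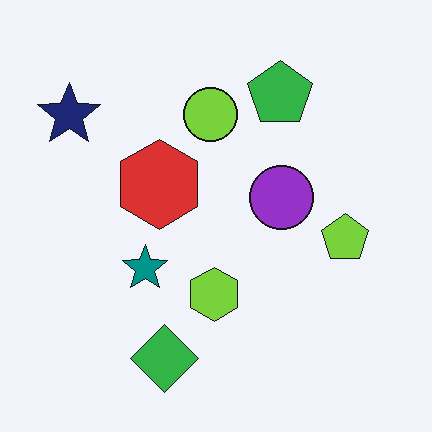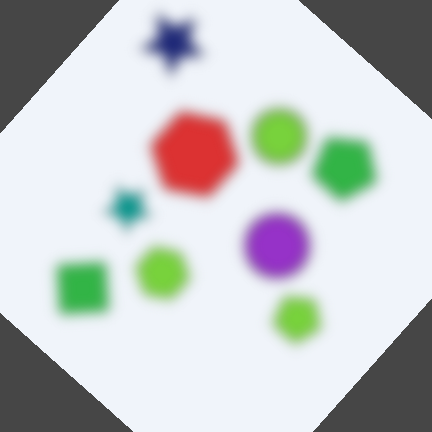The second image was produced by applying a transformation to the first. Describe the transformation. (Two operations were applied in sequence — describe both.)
The image was heavily blurred, then rotated clockwise by a large amount — several tens of degrees.

Shape edges and outlines are uniformly softened across the whole image. Every shape is tilted by the same angle and the image corners show triangular fill wedges — a whole-image rotation by a non-right angle.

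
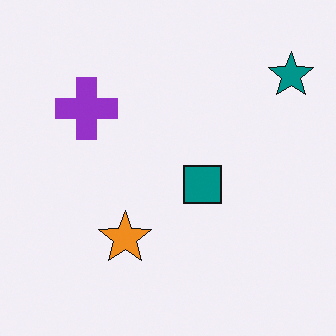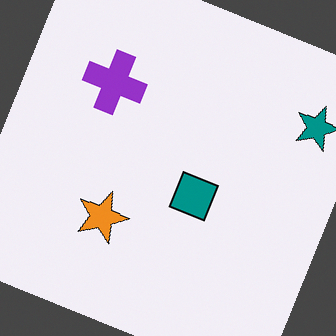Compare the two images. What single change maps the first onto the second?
The transformation is: rotated clockwise by a moderate amount.

Every shape is tilted by the same angle and the image corners show triangular fill wedges — a whole-image rotation by a non-right angle.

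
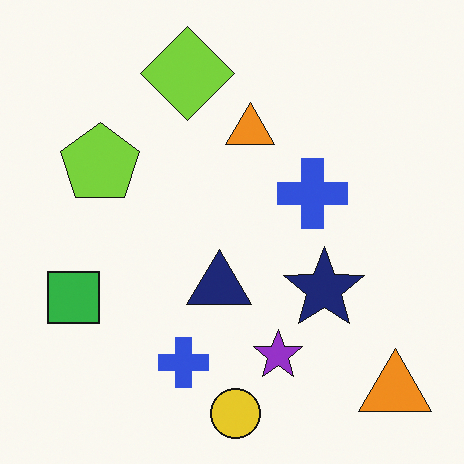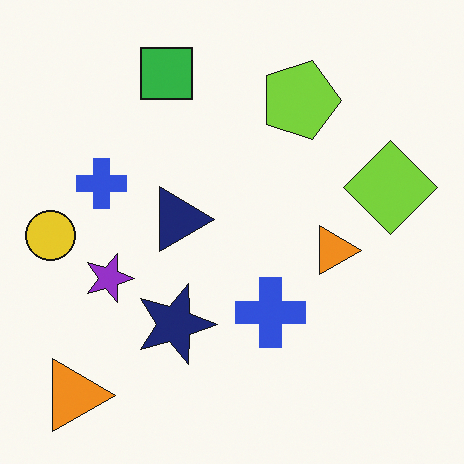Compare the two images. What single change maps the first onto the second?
It was rotated 90° clockwise.

The yellow circle sits in the bottom of the first image and the left of the second — consistent with a whole-image 90° clockwise rotation.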